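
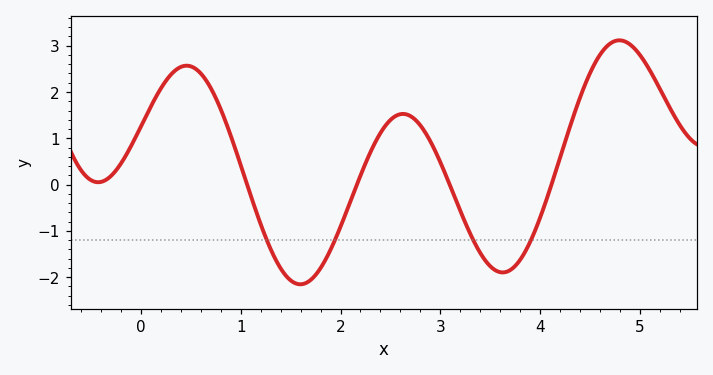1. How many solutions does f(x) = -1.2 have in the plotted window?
4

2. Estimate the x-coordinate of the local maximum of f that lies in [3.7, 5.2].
4.8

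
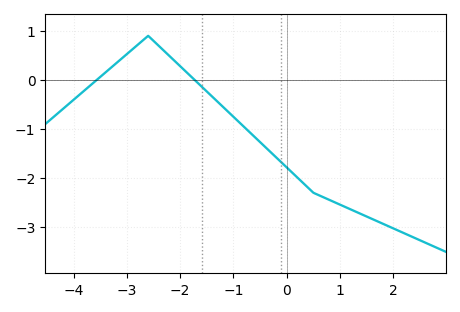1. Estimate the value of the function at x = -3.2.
0.341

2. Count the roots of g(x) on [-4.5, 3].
2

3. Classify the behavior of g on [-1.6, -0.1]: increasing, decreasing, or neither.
decreasing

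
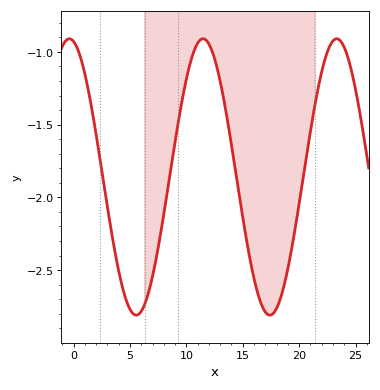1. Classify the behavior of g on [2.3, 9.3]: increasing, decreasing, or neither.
neither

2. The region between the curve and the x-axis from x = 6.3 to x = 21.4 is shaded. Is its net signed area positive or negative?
negative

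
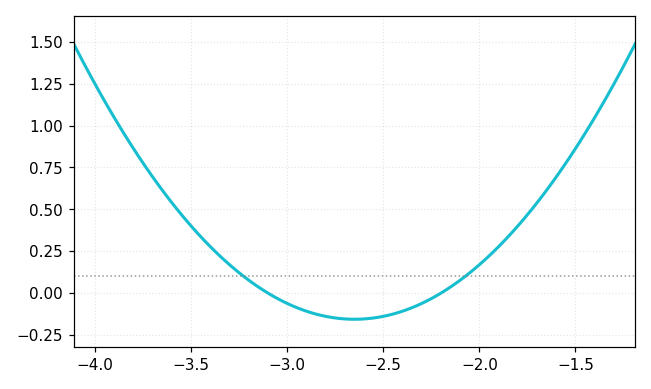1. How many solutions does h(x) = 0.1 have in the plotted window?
2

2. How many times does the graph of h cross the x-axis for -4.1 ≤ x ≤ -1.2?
2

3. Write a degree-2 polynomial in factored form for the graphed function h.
y = 0.77(x + 3.1)(x + 2.2)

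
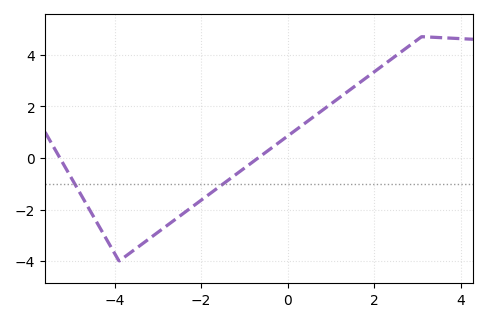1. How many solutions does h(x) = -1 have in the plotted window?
2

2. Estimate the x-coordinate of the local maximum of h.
3.2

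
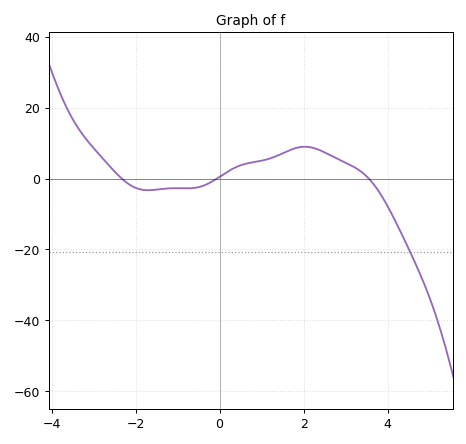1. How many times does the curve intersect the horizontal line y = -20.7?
1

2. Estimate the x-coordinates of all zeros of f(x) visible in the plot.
-2.4, 0, 3.6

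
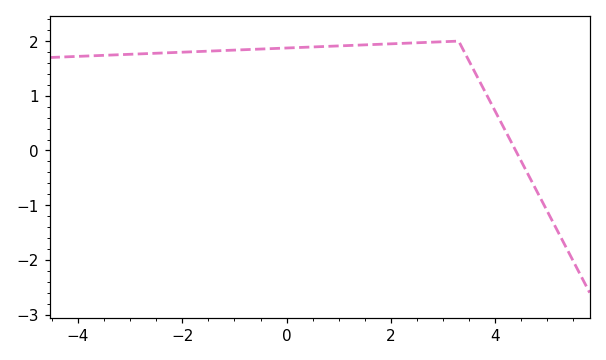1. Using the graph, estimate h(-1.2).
1.8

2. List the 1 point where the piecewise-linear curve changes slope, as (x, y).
(3.3, 2)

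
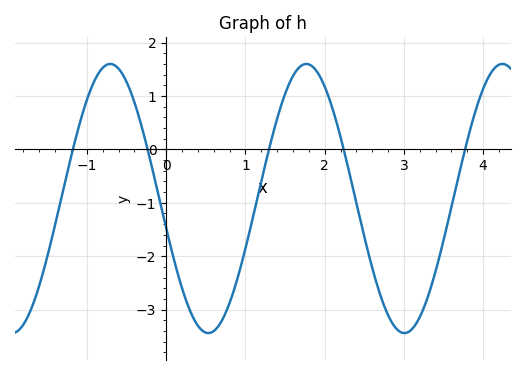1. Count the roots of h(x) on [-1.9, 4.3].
5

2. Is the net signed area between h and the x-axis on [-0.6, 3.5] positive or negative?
negative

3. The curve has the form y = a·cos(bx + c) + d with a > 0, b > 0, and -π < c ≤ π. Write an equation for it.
y = 2.52cos(2.5x + 1.8) - 0.92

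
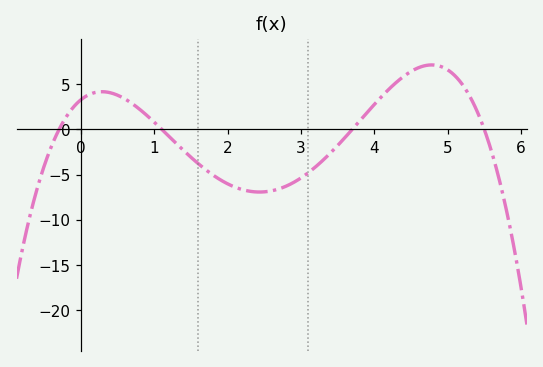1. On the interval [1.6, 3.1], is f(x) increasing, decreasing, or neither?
neither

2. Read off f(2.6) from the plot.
-6.8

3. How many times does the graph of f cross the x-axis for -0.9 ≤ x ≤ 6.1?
4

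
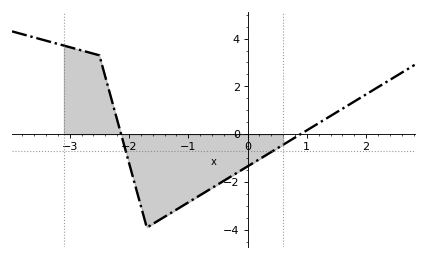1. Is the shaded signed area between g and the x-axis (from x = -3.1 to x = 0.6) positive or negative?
negative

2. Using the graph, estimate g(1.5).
1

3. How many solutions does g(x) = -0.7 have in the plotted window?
2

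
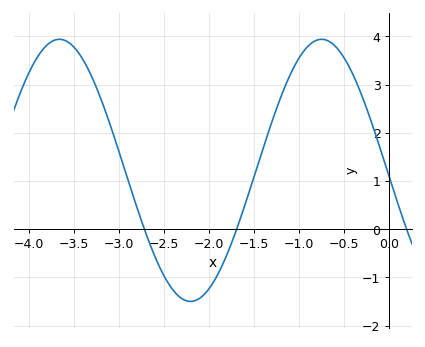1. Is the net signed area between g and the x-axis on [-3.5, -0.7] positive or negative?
positive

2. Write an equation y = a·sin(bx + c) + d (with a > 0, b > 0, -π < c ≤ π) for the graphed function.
y = 2.72sin(2.2x - 3.1) + 1.22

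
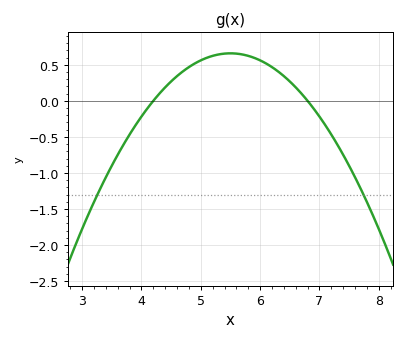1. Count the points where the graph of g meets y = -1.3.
2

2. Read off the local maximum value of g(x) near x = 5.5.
0.65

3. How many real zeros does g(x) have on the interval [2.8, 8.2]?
2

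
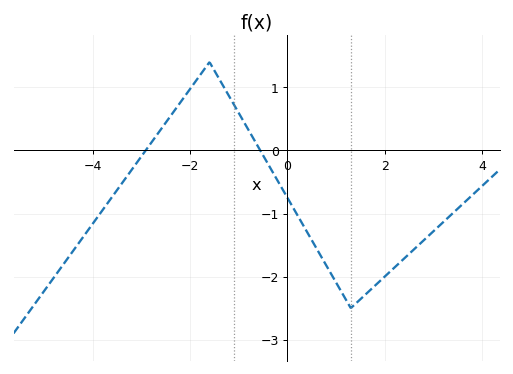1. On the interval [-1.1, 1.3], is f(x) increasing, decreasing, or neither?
decreasing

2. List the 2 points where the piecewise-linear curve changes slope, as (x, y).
(-1.6, 1.4); (1.3, -2.5)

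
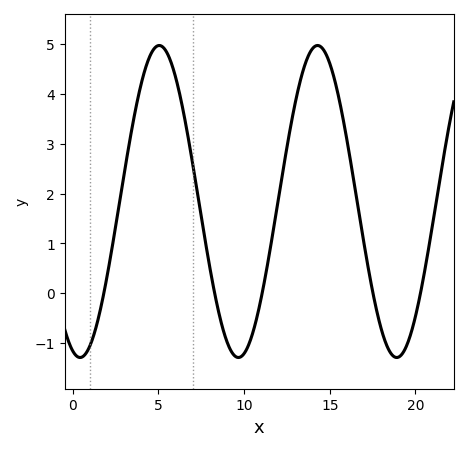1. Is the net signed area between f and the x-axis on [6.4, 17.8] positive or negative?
positive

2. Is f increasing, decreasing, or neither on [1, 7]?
neither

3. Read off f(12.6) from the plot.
3.13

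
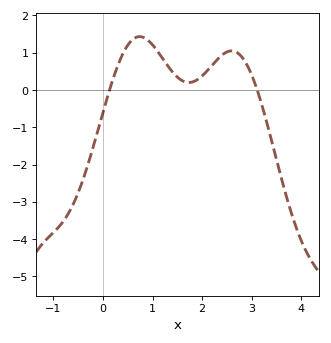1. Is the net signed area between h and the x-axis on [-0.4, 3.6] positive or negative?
positive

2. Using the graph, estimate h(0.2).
0.285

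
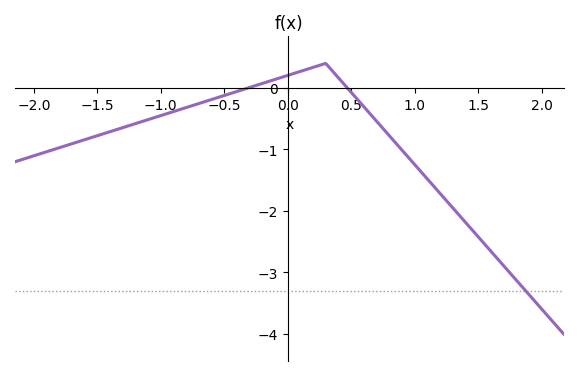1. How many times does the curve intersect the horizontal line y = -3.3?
1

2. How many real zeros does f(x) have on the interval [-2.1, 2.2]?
2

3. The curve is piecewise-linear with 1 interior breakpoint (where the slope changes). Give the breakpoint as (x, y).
(0.3, 0.4)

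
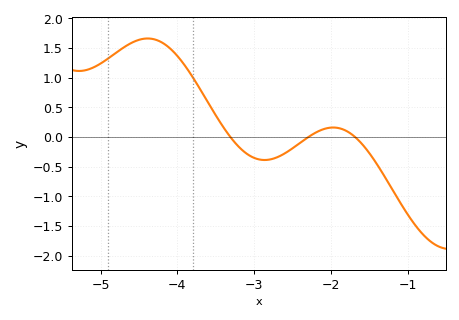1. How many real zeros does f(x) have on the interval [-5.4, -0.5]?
3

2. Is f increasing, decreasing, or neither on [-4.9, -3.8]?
neither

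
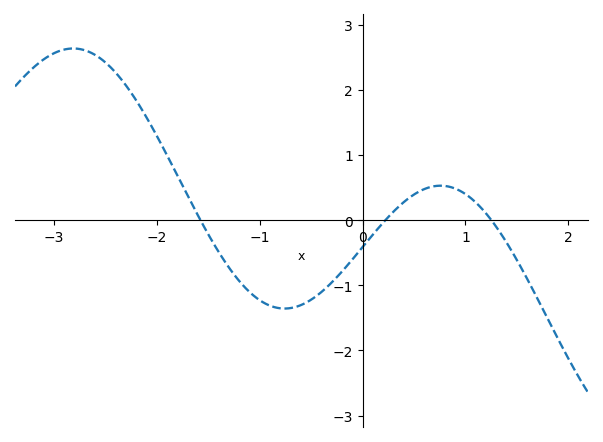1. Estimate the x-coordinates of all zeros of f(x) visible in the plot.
-1.58, 0.222, 1.25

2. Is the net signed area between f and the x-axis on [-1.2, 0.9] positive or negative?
negative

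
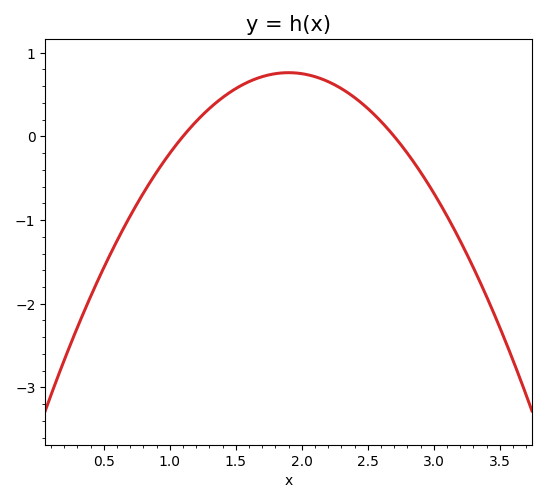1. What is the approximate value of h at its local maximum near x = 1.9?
0.762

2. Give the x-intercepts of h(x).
1.1, 2.7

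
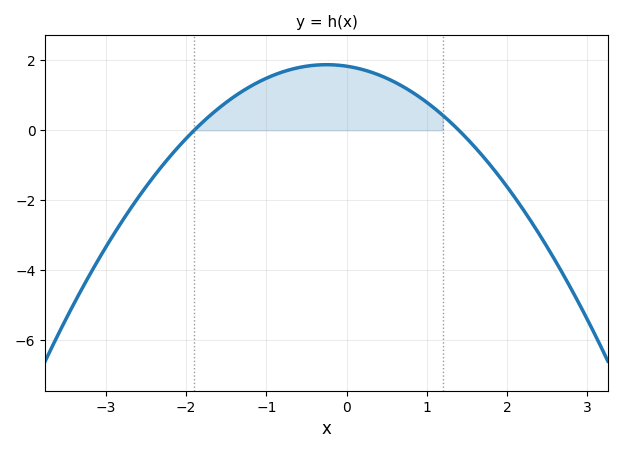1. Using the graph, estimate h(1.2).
0.428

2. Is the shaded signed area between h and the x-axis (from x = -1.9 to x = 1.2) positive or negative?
positive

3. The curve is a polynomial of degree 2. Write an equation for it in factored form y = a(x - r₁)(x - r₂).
y = -0.69(x + 1.9)(x - 1.4)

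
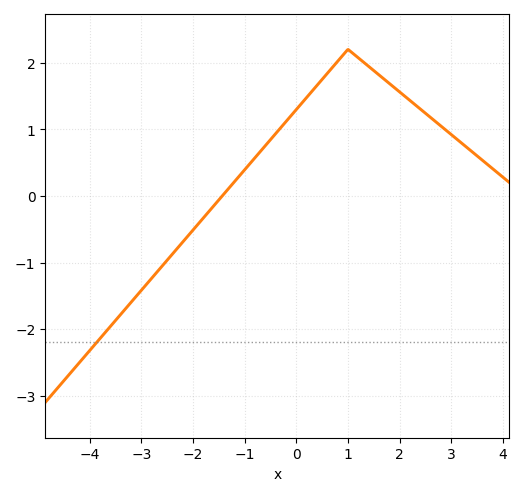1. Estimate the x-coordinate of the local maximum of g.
1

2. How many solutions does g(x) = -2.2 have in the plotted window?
1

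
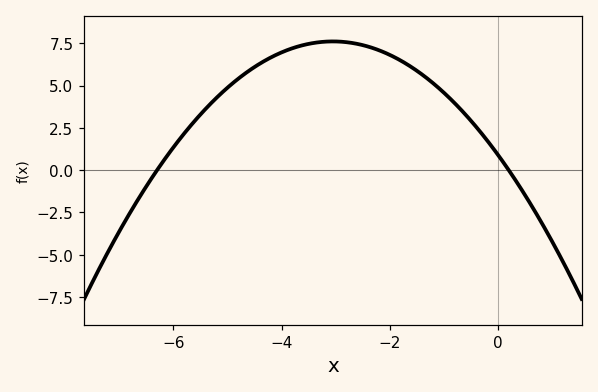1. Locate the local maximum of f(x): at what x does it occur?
-3.05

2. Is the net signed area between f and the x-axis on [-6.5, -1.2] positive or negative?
positive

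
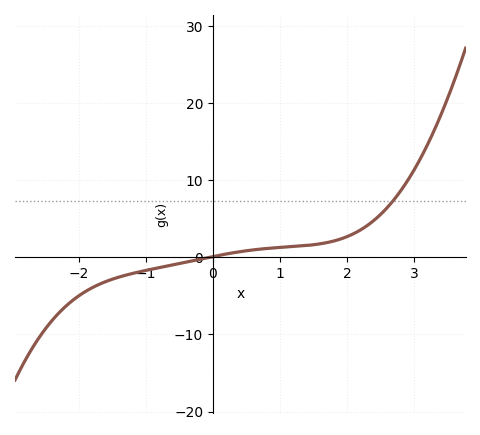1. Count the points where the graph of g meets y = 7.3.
1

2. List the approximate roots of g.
-0.1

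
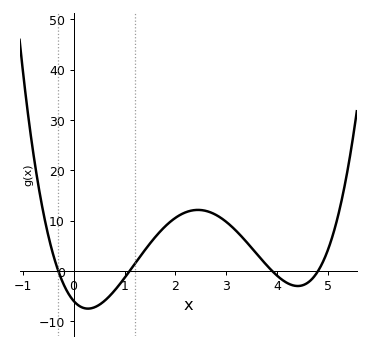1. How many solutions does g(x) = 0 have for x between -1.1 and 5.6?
4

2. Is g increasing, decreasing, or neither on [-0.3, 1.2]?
neither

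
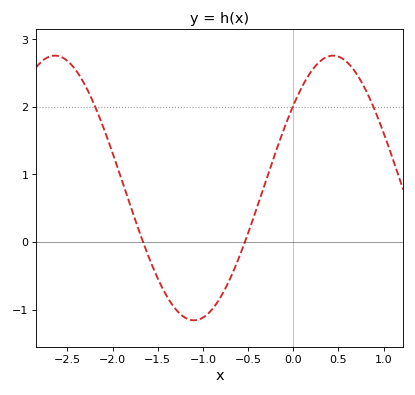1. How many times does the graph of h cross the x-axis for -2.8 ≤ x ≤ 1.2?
2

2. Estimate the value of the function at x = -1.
-1.1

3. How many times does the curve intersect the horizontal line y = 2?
3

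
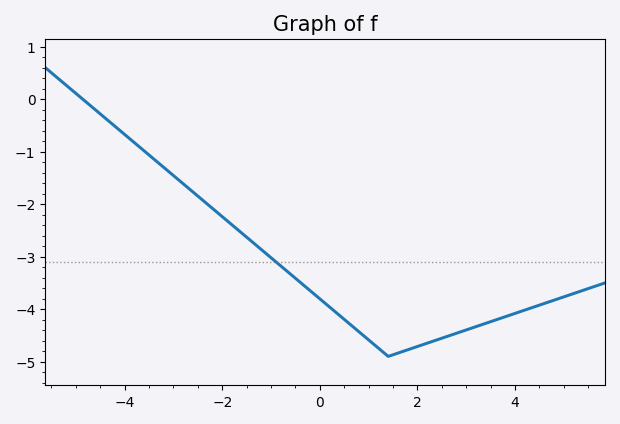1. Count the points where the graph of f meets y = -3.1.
1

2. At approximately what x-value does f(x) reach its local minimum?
1.4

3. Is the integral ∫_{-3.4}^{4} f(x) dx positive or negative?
negative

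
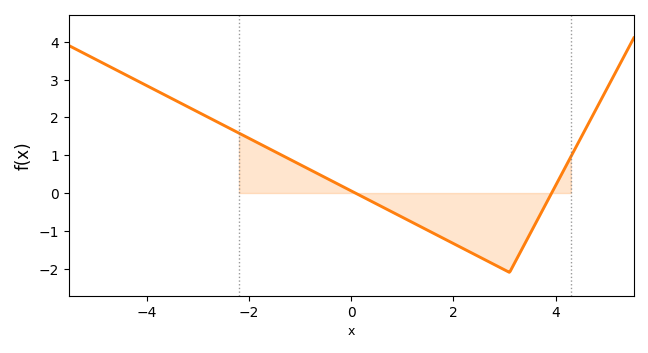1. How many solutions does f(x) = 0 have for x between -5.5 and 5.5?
2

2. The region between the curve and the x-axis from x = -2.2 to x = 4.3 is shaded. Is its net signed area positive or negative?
negative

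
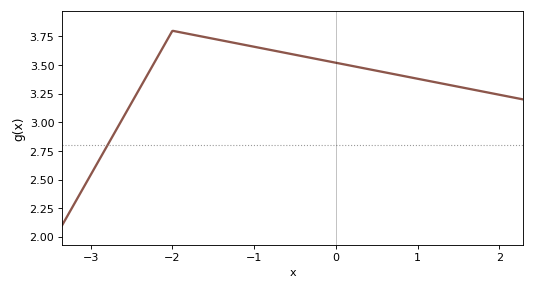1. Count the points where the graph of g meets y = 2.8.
1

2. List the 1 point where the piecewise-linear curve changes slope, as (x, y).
(-2, 3.8)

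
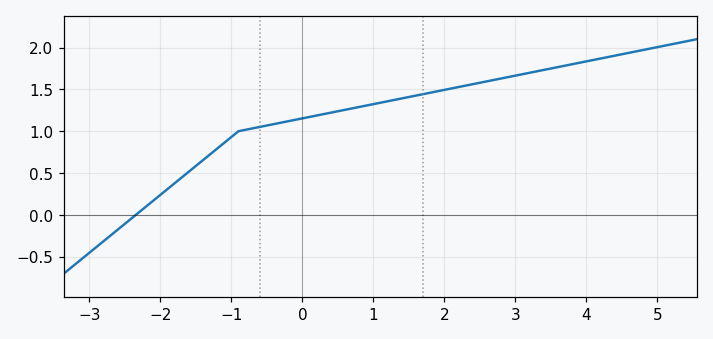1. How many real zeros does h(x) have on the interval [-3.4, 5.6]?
1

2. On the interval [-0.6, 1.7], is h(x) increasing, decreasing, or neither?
increasing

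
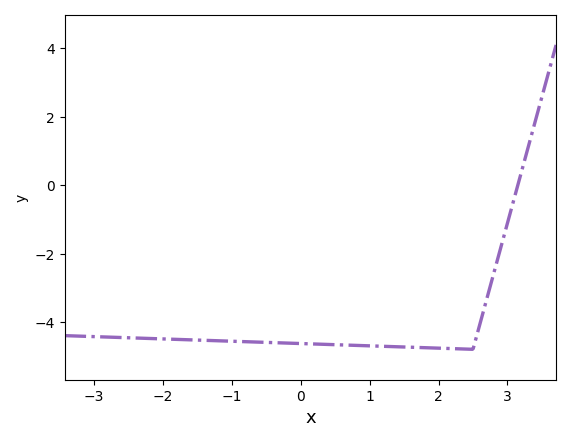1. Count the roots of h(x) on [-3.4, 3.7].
1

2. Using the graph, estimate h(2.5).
-4.8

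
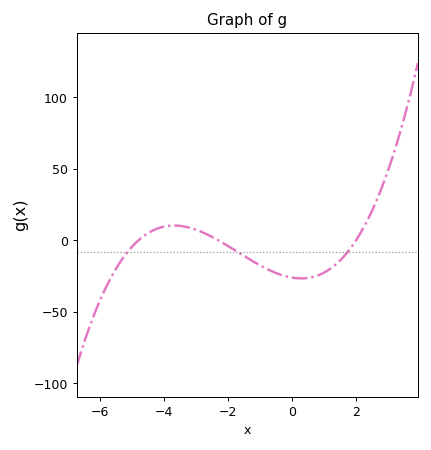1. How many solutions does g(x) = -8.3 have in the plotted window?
3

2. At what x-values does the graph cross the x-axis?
-4.8, -2.4, 2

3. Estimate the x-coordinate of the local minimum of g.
0.2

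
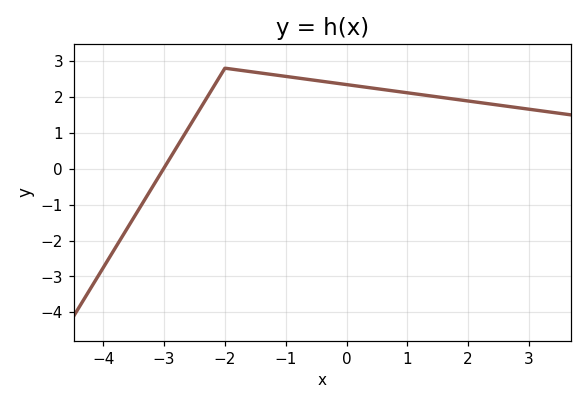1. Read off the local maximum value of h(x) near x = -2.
2.8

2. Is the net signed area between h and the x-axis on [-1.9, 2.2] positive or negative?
positive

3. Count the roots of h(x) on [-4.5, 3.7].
1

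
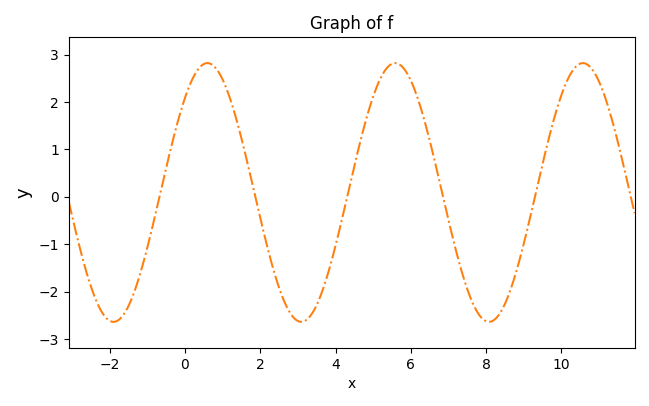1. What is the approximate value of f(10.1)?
2.36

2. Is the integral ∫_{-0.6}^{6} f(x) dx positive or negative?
positive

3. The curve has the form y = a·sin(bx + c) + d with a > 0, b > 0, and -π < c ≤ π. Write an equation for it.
y = 2.73sin(1.26x + 0.82) + 0.09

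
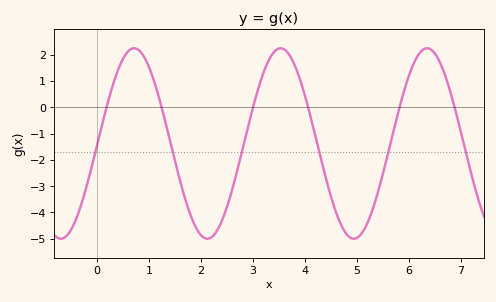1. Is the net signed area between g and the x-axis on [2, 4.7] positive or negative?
negative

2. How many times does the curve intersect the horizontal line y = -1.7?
6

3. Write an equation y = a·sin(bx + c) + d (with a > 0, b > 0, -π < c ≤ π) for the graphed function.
y = 3.62sin(2.23x - 0.02) - 1.38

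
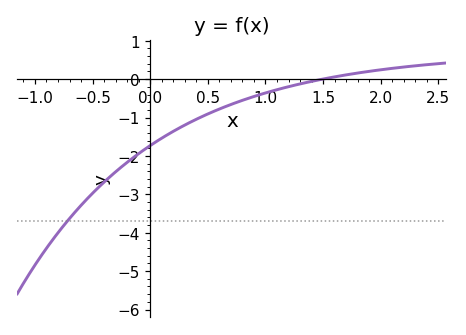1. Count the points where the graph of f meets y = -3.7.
1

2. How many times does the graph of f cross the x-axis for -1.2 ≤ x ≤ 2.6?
1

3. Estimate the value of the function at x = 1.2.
-0.196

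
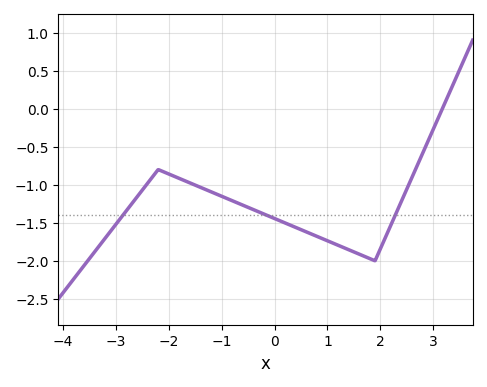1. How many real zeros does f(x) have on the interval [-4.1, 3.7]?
1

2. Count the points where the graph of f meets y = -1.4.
3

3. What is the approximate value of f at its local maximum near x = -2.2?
-0.8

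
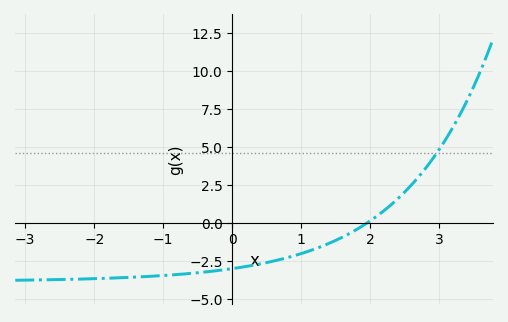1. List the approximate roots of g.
2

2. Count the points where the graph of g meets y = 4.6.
1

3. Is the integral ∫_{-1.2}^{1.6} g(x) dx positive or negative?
negative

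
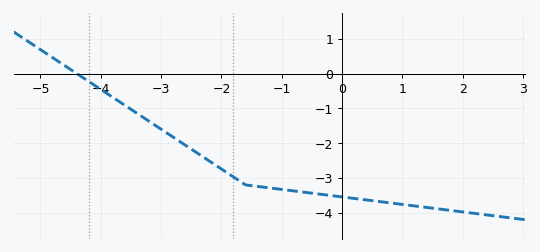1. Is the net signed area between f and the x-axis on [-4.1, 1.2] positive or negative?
negative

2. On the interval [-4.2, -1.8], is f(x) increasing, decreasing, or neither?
decreasing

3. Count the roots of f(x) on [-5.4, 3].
1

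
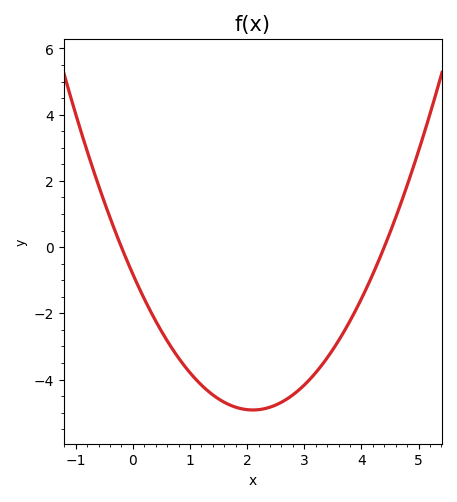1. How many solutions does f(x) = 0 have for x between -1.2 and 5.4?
2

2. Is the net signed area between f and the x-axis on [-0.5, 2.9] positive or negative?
negative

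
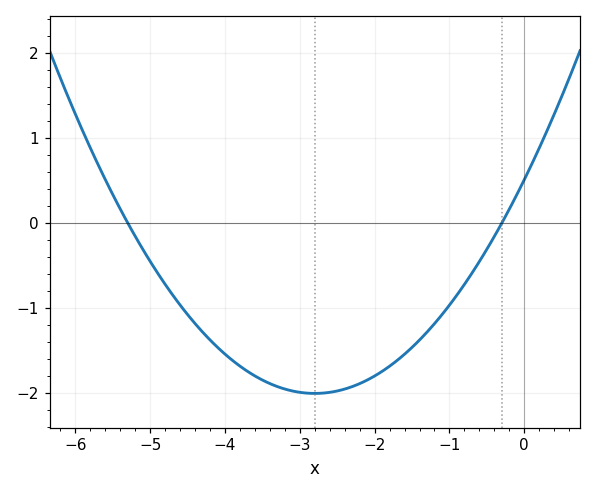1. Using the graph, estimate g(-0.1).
0.333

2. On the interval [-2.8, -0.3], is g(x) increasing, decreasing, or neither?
increasing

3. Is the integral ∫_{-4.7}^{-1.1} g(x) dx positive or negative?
negative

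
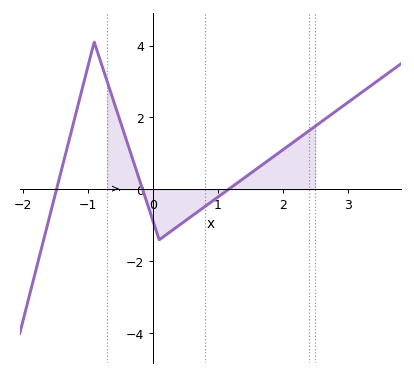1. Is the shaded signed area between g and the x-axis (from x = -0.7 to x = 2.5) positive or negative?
positive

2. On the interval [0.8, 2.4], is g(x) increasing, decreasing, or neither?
increasing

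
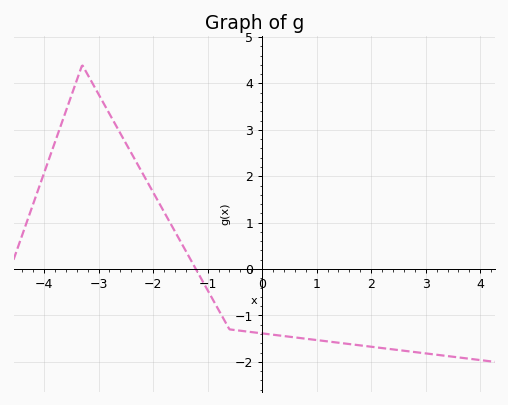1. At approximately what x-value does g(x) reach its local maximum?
-3.3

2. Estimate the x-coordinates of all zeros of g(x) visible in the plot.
-1.22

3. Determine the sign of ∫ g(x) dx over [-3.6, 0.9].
positive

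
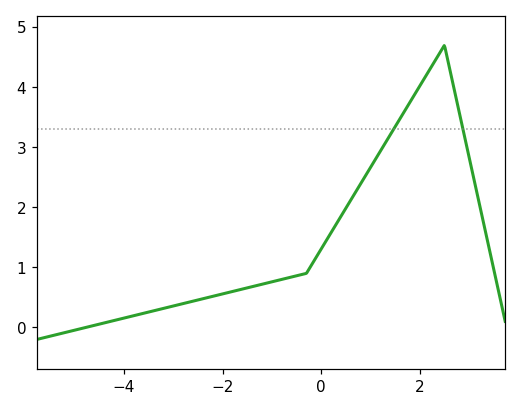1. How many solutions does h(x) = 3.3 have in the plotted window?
2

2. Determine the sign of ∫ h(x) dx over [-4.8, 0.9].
positive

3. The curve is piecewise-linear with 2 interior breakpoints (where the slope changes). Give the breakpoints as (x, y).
(-0.3, 0.9); (2.5, 4.7)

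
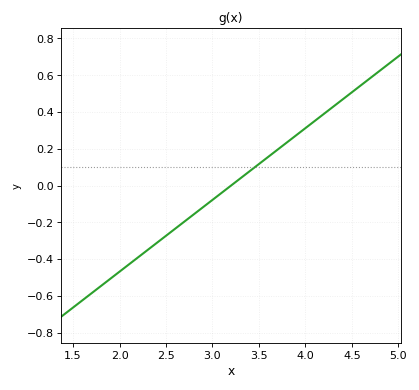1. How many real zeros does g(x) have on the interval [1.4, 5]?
1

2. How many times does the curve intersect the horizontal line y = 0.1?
1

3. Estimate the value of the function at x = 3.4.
0.078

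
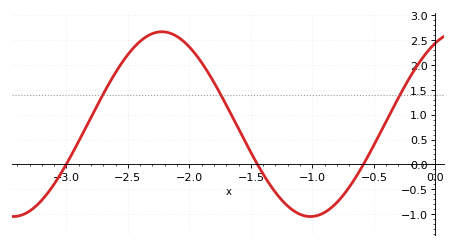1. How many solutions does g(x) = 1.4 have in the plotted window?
3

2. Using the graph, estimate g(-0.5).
0.386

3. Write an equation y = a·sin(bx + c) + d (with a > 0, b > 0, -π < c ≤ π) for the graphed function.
y = 1.86sin(2.6x + 1.07) + 0.81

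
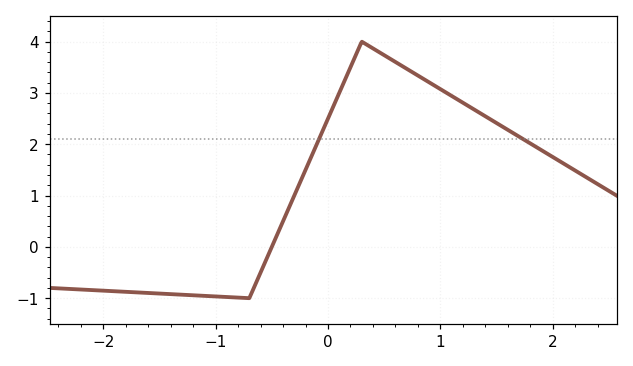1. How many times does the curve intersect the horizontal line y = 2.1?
2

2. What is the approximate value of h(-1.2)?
-0.944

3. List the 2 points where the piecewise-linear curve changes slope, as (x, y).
(-0.7, -1); (0.3, 4)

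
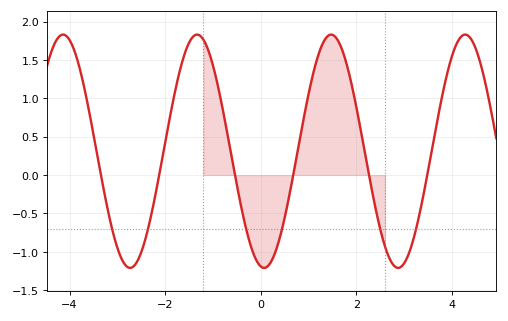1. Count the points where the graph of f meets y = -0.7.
6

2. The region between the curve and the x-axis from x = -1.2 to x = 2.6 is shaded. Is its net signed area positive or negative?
positive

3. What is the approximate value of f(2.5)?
-0.702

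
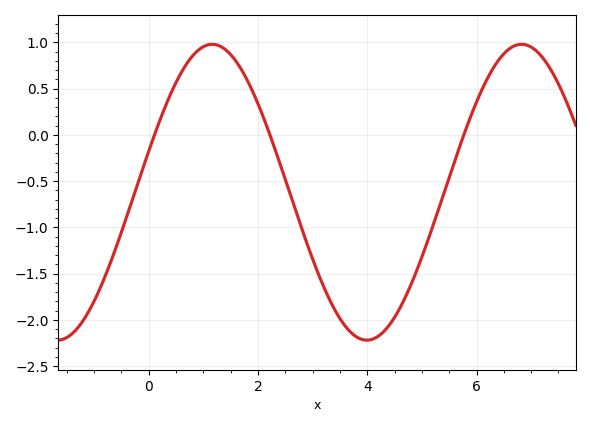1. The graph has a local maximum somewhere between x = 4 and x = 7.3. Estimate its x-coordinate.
6.82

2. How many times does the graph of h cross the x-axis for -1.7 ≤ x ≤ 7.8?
3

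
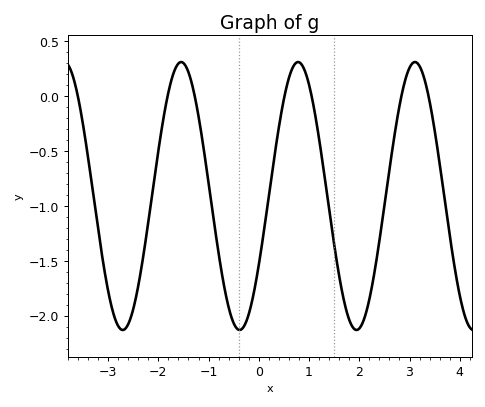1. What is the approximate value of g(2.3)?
-1.6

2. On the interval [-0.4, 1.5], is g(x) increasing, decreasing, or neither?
neither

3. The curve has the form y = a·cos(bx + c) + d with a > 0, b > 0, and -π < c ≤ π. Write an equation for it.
y = 1.22cos(2.7x - 2.1) - 0.91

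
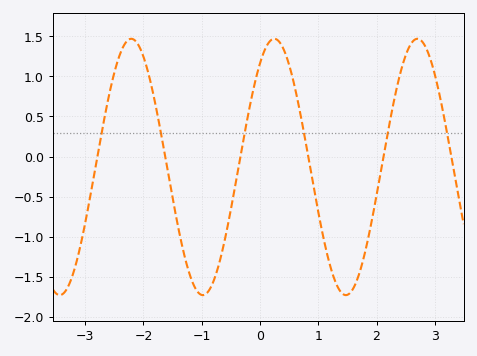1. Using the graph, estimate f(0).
1.15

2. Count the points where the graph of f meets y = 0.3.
6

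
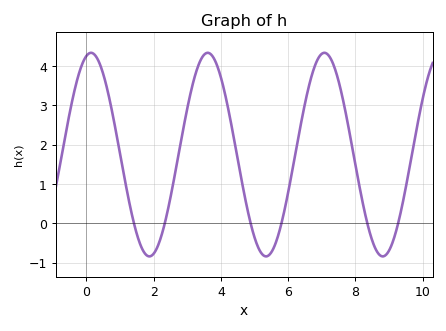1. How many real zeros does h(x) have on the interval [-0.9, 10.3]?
6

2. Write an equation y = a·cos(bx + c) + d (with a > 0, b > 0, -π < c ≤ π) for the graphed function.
y = 2.59cos(1.81x - 0.25) + 1.75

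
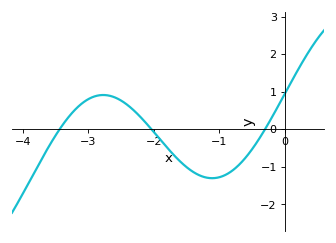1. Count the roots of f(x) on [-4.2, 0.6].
3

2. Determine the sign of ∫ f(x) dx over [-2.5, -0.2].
negative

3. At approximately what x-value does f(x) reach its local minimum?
-1.11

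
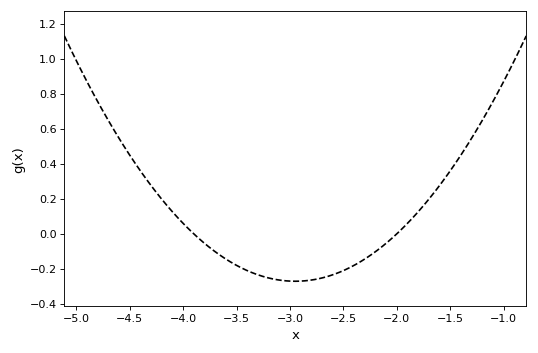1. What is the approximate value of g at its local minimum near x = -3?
-0.28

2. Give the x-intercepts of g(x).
-3.9, -2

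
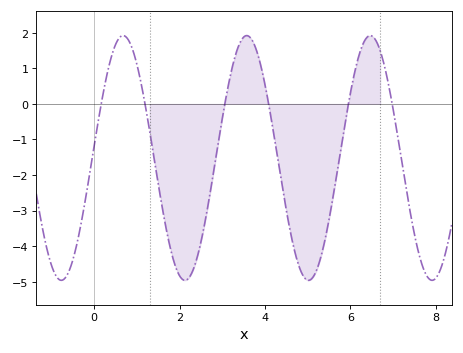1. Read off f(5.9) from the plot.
-0.4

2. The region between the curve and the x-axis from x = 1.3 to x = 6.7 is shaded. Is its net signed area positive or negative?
negative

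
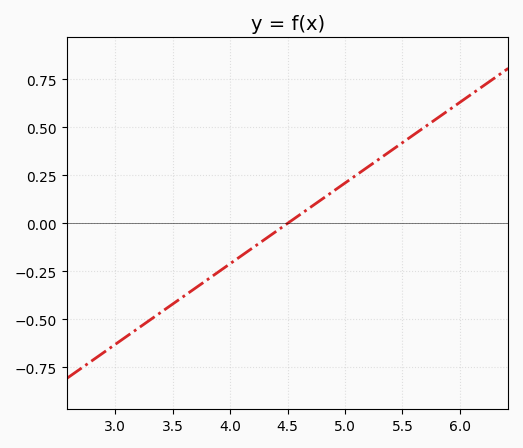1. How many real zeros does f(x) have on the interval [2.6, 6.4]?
1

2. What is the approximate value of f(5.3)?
0.34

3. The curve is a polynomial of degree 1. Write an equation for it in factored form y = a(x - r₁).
y = 0.42(x - 4.5)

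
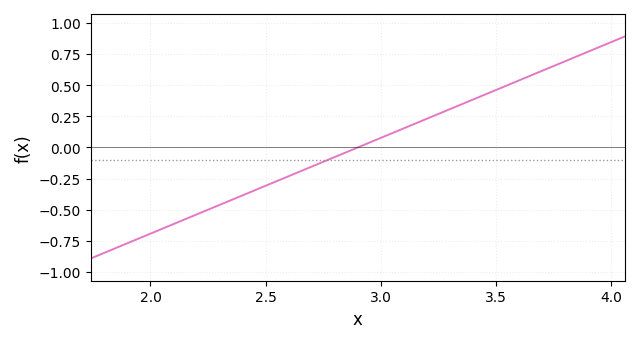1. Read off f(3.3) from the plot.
0.308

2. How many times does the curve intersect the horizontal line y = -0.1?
1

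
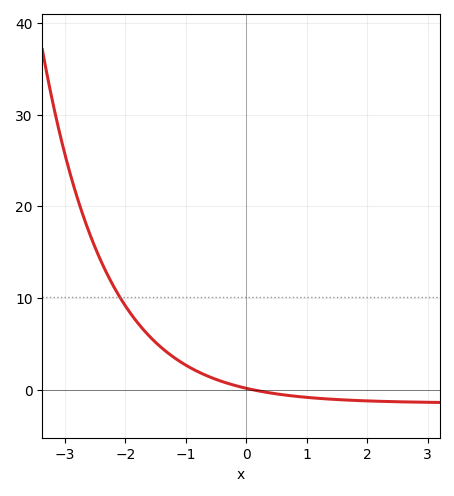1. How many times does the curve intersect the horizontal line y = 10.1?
1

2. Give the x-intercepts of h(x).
0.1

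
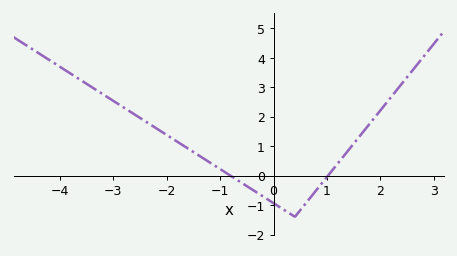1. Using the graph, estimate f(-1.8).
1.1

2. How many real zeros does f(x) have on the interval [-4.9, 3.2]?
2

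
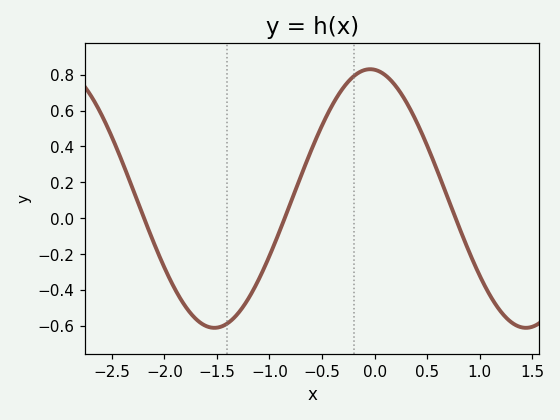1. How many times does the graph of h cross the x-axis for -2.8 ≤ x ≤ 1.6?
3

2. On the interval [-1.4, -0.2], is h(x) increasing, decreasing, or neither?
increasing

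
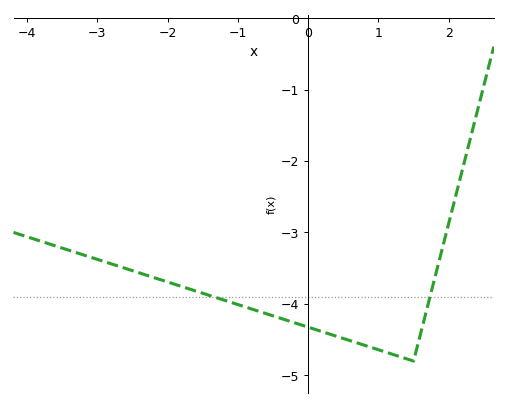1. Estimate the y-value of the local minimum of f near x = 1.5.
-4.8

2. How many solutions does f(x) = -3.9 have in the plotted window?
2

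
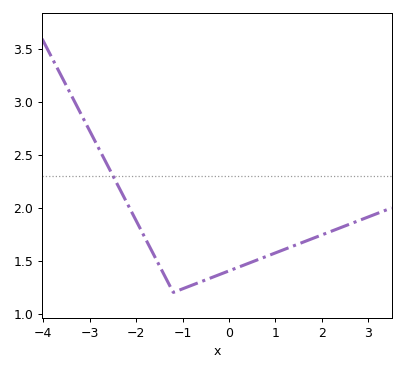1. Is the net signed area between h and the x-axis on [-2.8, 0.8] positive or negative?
positive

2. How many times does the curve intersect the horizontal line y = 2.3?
1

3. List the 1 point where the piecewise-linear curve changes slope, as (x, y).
(-1.2, 1.2)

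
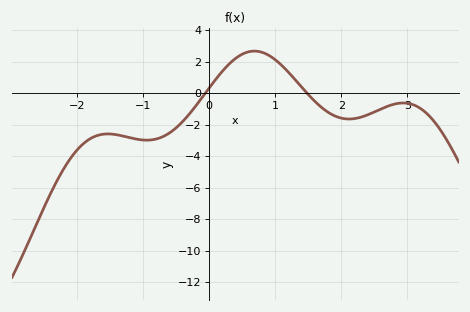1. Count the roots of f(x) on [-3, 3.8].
2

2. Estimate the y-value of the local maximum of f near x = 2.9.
-0.6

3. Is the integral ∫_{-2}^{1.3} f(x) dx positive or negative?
negative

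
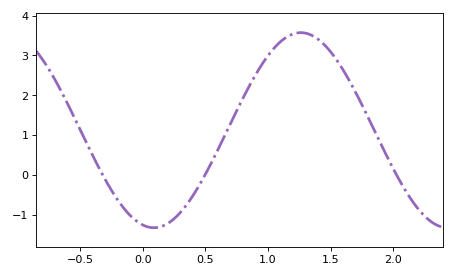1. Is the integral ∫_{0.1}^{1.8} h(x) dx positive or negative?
positive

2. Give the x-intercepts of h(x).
-0.319, 0.499, 2.03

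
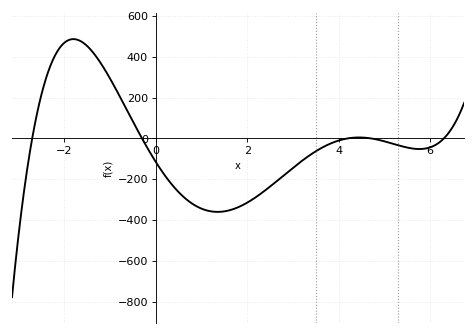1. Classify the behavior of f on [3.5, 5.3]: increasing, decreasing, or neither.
neither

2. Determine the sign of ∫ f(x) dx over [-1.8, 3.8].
negative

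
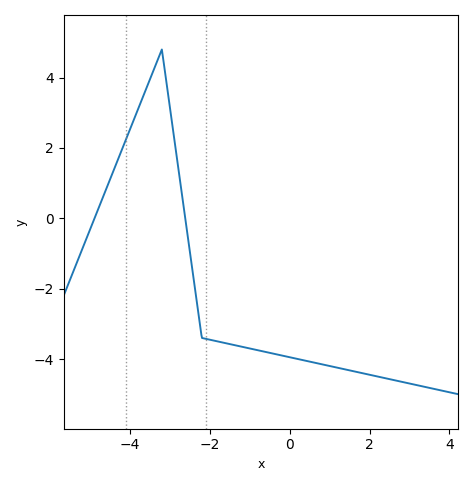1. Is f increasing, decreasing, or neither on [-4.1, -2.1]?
neither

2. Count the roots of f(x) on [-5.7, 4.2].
2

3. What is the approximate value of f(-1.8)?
-3.5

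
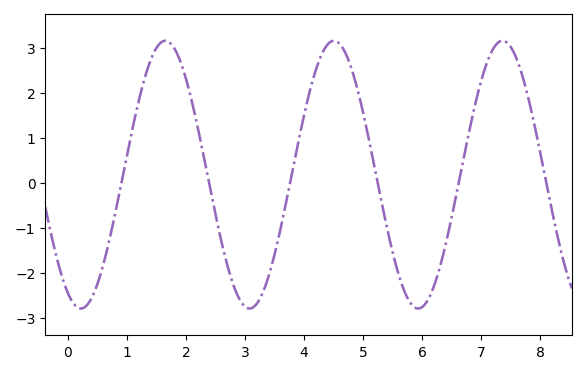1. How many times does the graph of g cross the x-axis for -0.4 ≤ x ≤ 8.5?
6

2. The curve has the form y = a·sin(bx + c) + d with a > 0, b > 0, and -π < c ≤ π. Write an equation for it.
y = 2.97sin(2.2x - 2.06) + 0.18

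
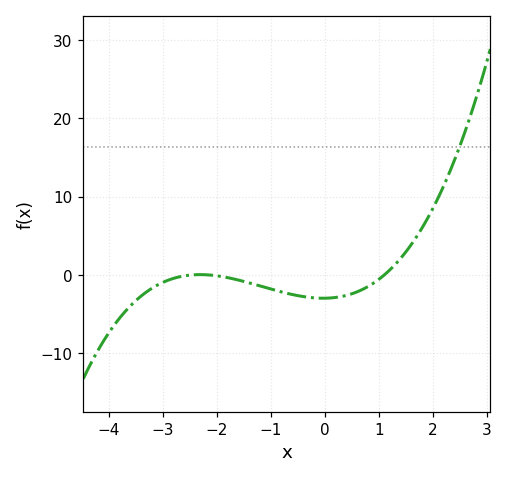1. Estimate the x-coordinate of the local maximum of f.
-2.4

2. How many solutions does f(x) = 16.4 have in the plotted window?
1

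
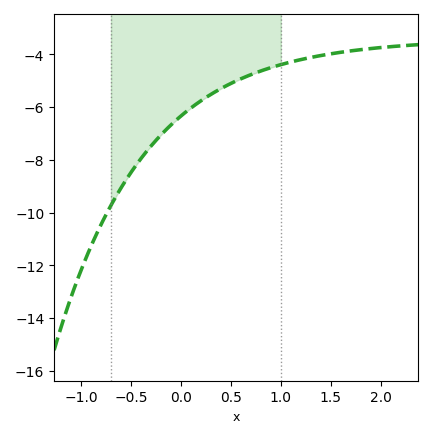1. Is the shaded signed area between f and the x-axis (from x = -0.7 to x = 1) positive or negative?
negative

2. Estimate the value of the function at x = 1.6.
-4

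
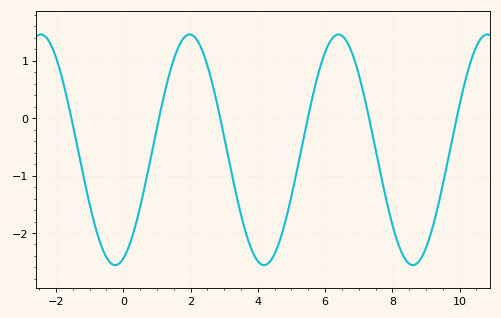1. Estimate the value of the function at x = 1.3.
0.611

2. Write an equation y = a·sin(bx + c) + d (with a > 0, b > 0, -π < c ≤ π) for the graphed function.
y = 2.01sin(1.42x - 1.23) - 0.55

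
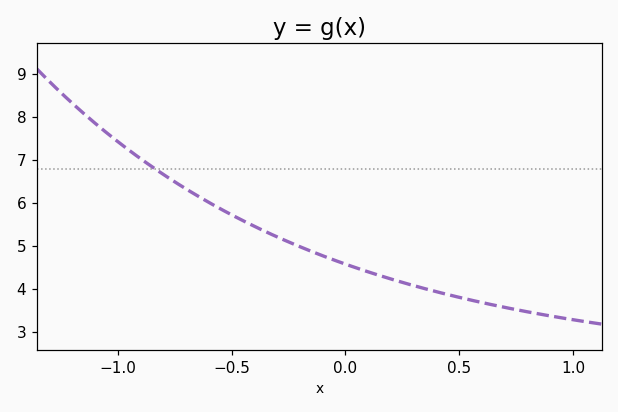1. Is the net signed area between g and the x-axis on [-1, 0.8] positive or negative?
positive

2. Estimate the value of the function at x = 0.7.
3.6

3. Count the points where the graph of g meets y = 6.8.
1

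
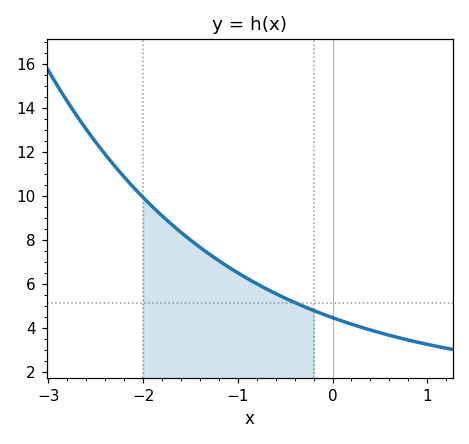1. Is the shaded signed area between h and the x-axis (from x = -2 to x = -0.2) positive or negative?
positive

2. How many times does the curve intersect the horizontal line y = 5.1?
1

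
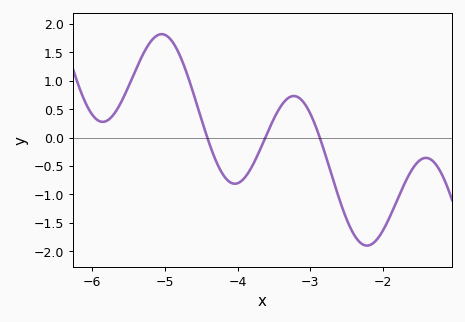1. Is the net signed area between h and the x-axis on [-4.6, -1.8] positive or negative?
negative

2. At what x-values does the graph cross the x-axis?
-4.42, -3.62, -2.87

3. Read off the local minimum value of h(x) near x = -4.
-0.813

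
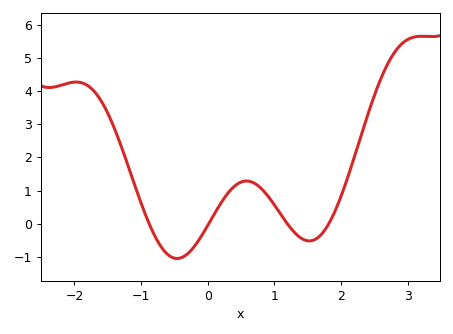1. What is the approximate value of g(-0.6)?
-0.9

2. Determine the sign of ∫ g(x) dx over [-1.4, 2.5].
positive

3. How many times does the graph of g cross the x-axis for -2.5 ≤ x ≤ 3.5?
4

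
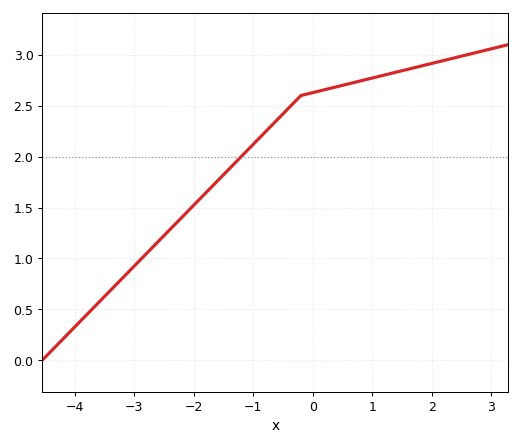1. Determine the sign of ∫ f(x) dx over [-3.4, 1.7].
positive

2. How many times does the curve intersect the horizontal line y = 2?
1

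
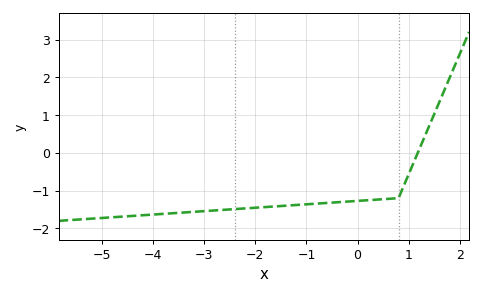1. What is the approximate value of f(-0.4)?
-1.3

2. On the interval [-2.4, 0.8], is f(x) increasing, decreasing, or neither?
increasing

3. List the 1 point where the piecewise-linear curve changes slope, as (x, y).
(0.8, -1.2)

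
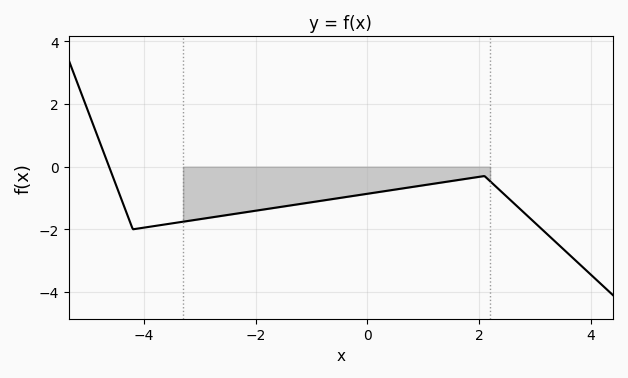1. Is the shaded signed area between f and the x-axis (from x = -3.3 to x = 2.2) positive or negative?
negative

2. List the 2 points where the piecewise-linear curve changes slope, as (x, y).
(-4.2, -2); (2.1, -0.3)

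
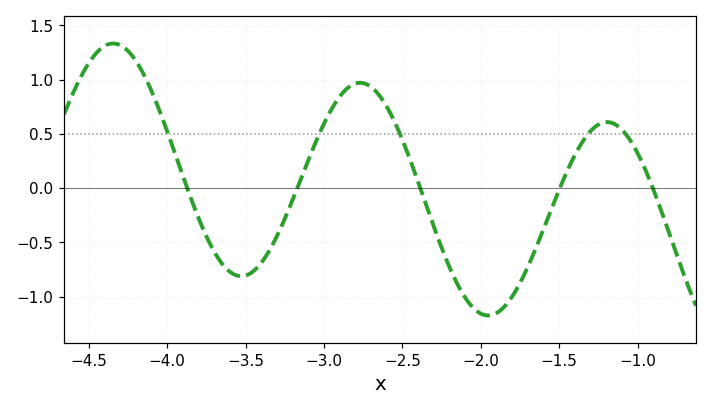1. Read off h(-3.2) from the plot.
-0.1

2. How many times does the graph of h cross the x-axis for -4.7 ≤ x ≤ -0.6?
5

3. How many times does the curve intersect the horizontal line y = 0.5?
5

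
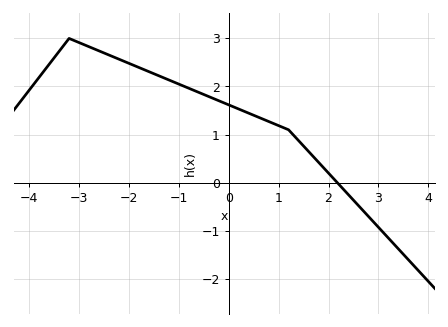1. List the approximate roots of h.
2.2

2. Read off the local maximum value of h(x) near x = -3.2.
3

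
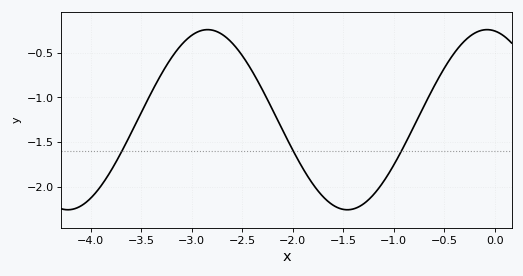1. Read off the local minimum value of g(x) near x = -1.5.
-2.25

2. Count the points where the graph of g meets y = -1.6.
3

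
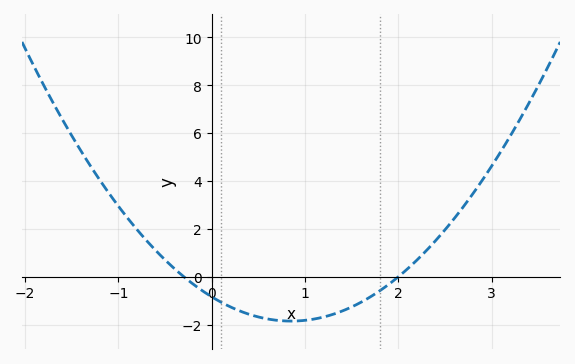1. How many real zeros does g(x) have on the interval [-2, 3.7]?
2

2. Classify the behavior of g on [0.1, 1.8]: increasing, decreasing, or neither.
neither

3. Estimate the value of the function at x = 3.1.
5.2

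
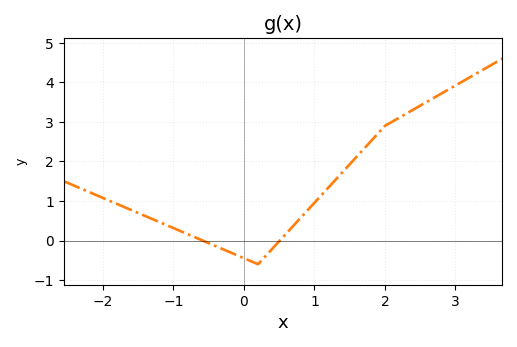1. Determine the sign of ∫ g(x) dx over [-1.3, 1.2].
positive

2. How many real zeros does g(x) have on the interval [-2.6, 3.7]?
2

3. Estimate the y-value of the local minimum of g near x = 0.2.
-0.598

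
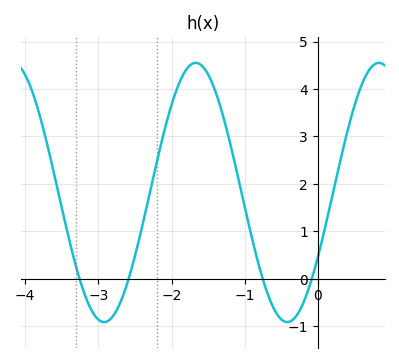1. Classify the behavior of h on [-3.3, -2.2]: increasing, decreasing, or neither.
neither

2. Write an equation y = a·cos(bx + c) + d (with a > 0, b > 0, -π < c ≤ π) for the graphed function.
y = 2.73cos(2.5x - 2.1) + 1.82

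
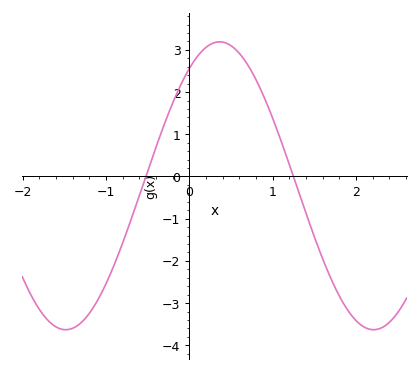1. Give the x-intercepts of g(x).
-0.521, 1.25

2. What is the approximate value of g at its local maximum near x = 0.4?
3.19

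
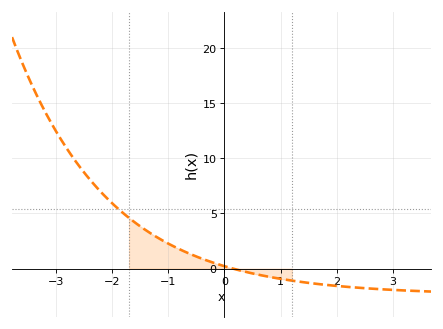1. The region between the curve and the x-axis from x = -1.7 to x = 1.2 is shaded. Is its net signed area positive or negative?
positive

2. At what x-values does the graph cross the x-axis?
0.145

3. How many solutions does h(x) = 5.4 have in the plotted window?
1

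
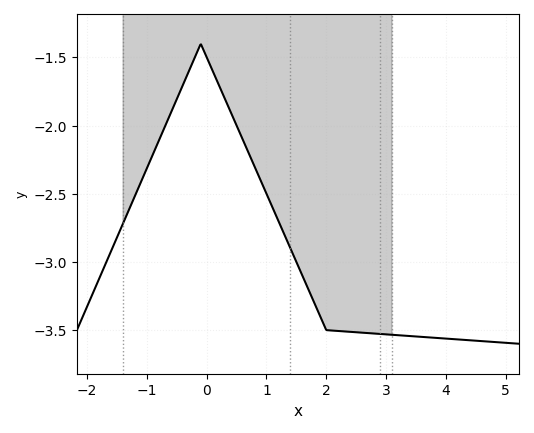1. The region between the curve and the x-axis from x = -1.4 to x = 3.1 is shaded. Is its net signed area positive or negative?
negative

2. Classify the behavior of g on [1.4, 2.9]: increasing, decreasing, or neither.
decreasing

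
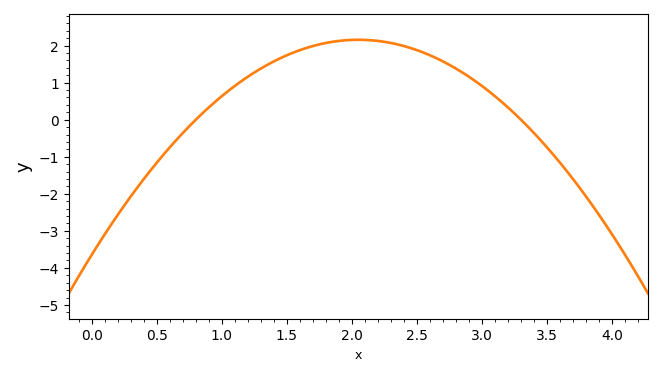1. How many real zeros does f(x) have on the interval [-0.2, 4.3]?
2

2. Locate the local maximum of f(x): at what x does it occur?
2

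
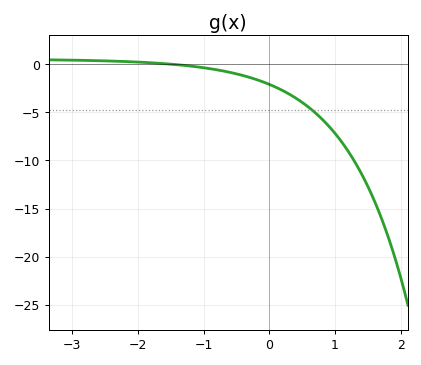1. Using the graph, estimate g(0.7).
-5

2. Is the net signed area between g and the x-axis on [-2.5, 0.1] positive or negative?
negative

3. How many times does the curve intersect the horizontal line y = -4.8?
1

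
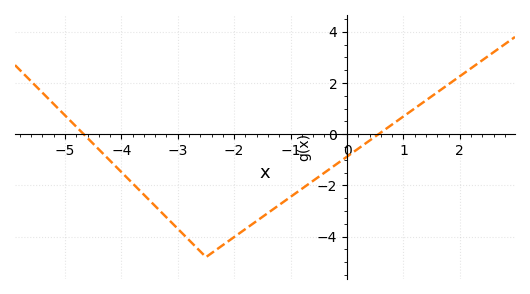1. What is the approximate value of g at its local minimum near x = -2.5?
-4.8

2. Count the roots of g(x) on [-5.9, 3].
2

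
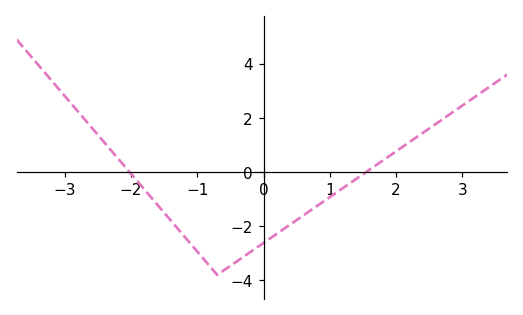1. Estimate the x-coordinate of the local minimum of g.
-0.7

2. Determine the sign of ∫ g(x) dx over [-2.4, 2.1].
negative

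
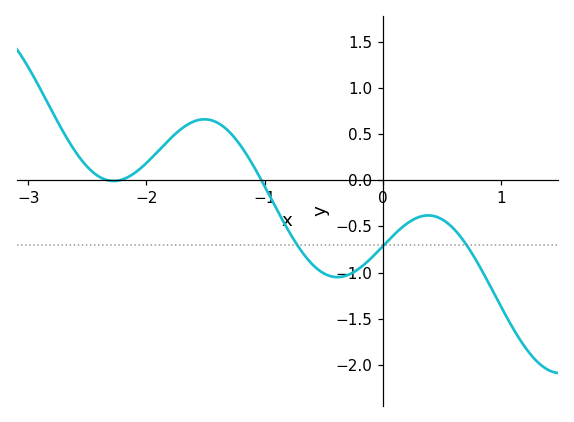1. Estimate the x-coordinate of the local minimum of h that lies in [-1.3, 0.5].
-0.4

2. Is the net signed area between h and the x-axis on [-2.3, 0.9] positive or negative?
negative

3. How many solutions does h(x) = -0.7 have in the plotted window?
3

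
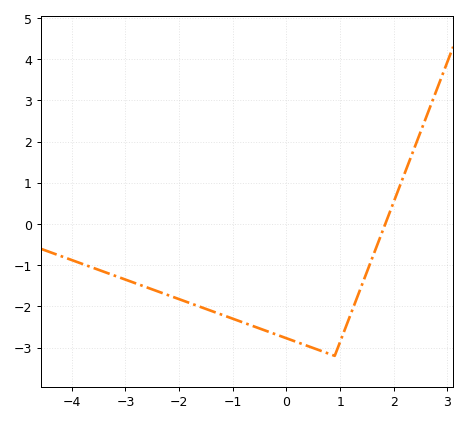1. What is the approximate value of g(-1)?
-2.3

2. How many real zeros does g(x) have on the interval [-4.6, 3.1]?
1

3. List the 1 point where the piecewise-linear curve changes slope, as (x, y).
(0.9, -3.2)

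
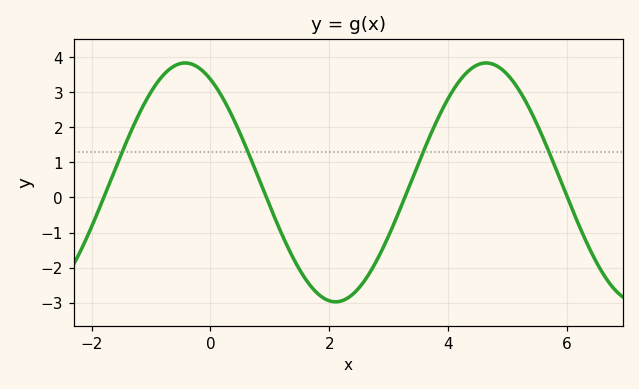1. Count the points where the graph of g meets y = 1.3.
4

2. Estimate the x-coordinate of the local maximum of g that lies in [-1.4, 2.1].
-0.427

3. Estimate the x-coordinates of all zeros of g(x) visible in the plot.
-1.8, 0.942, 3.27, 6.01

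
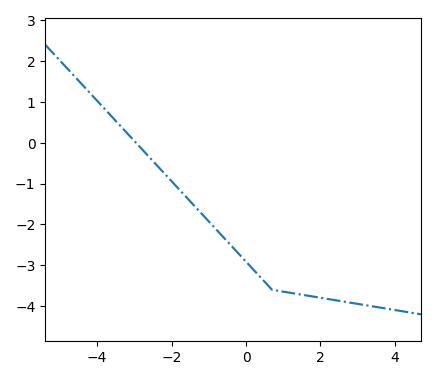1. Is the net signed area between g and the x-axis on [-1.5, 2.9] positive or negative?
negative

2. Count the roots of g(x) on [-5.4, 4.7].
1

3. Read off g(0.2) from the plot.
-3.11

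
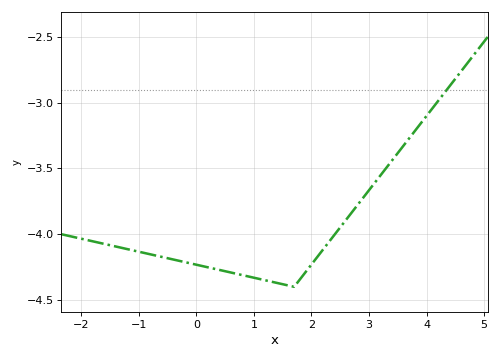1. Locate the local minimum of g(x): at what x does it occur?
1.7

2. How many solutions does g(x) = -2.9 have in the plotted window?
1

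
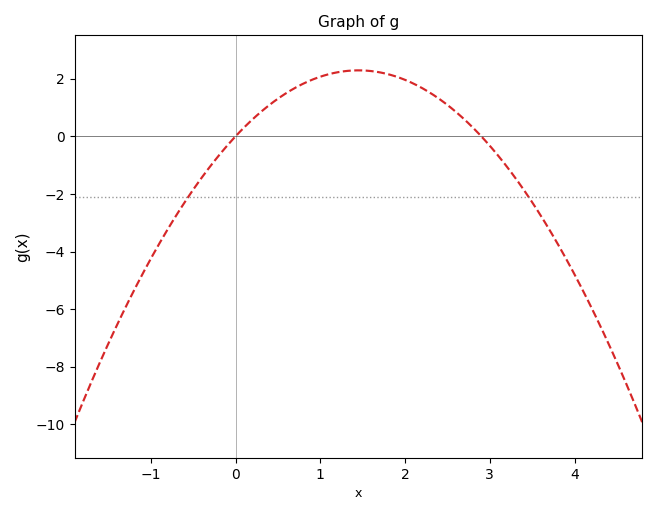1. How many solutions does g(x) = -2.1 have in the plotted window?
2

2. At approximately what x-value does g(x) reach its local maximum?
1.45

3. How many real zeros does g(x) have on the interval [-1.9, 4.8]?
2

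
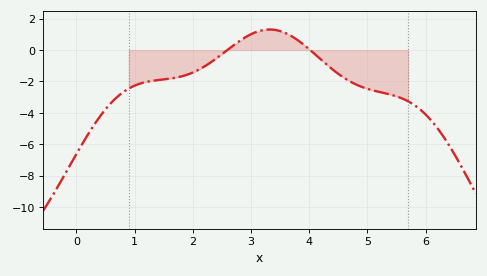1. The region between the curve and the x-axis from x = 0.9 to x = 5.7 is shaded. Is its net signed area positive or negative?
negative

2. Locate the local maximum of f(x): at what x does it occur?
3.3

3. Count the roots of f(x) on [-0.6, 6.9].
2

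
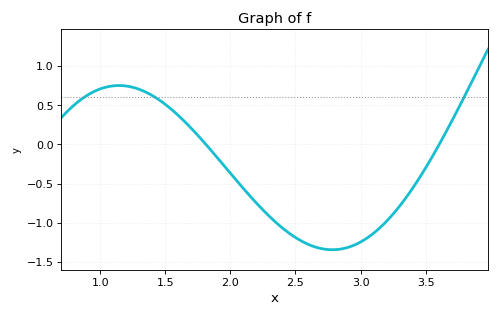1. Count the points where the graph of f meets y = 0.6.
3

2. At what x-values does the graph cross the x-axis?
1.8, 3.6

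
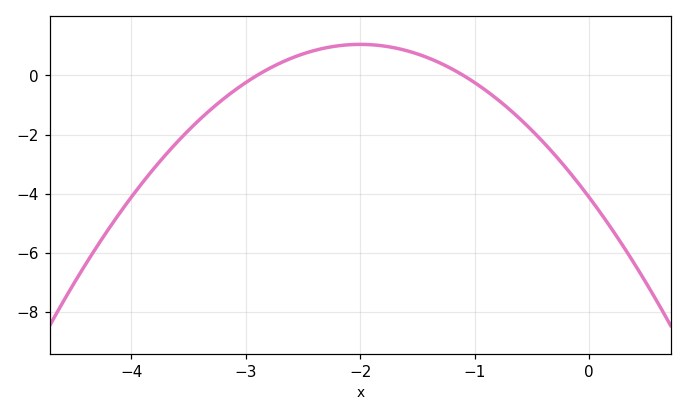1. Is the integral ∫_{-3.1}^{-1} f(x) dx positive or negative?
positive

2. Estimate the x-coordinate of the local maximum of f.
-2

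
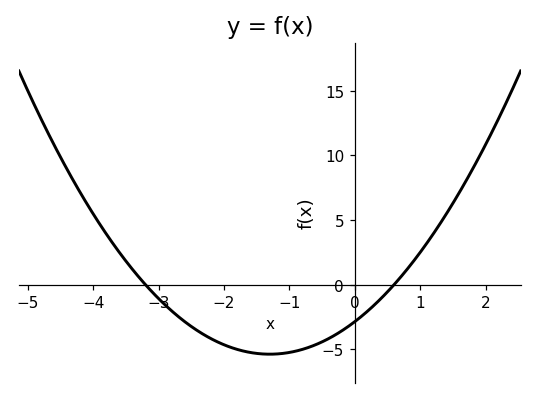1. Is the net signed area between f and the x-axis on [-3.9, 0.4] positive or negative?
negative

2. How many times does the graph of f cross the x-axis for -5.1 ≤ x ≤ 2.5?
2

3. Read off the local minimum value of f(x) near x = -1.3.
-5.5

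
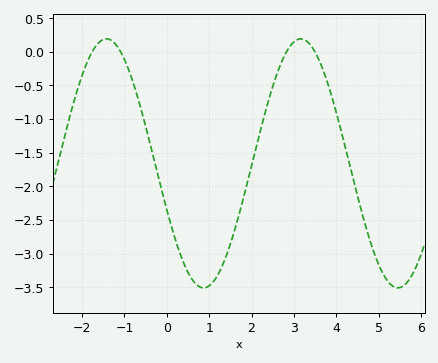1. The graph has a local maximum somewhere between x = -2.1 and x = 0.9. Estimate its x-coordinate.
-1.4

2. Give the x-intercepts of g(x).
-1.8, -1, 2.8, 3.4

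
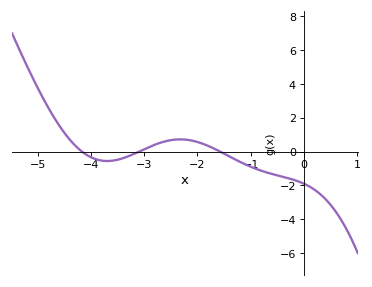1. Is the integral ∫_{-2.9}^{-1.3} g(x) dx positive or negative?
positive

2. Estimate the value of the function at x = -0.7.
-1.2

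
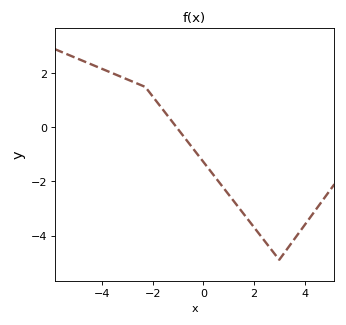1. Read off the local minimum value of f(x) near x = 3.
-4.9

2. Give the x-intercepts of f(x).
-1.06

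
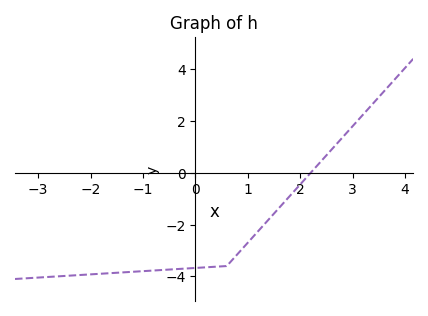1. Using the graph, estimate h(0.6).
-3.6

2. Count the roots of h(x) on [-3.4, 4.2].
1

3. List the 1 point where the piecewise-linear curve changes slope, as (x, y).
(0.6, -3.6)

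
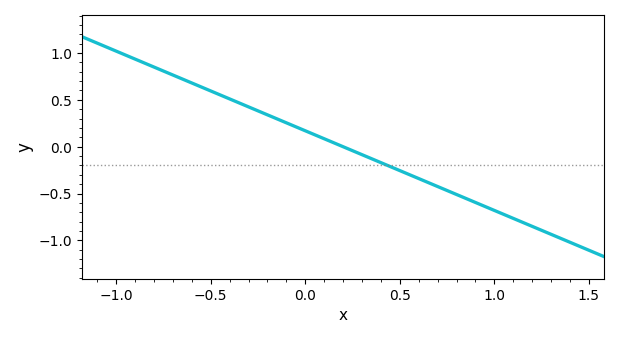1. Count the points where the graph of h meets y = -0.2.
1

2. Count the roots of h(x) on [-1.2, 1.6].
1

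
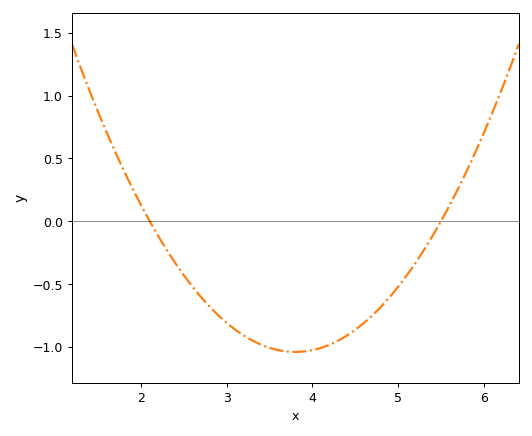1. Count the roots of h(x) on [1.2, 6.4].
2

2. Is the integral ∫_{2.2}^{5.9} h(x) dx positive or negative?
negative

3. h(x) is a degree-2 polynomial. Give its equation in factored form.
y = 0.36(x - 2.1)(x - 5.5)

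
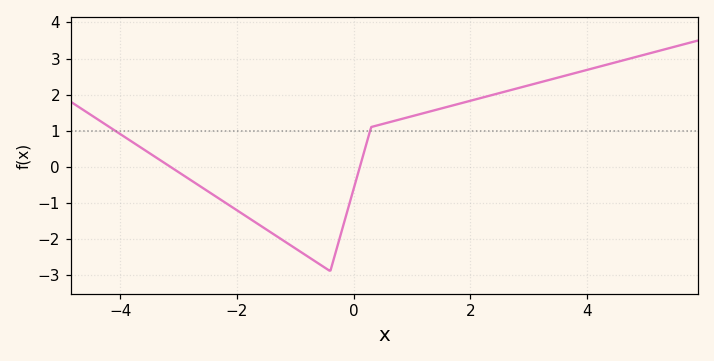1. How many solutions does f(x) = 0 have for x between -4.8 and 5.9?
2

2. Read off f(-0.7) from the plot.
-2.6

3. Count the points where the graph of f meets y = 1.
2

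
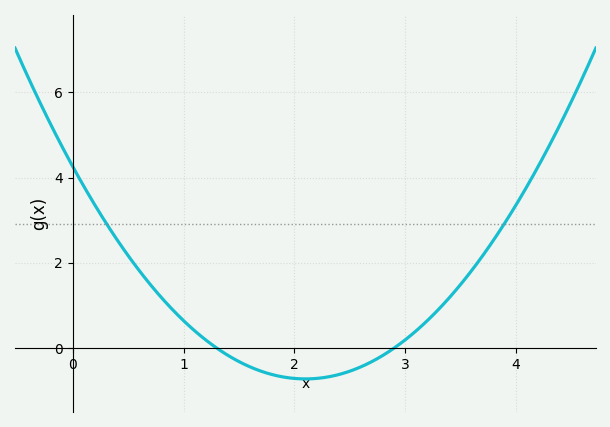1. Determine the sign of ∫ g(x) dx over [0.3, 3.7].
positive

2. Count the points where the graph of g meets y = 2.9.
2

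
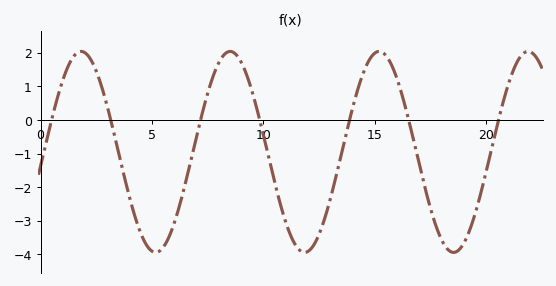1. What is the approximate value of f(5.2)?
-3.94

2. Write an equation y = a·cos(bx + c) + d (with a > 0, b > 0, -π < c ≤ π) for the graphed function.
y = 2.99cos(0.94x - 1.71) - 0.95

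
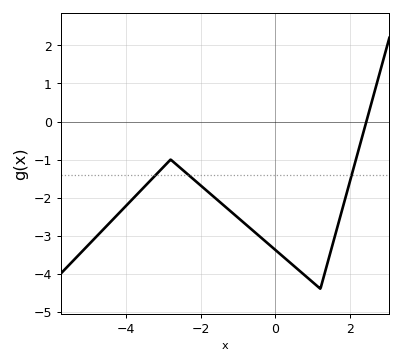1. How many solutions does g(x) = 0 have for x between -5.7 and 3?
1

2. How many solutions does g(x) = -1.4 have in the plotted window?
3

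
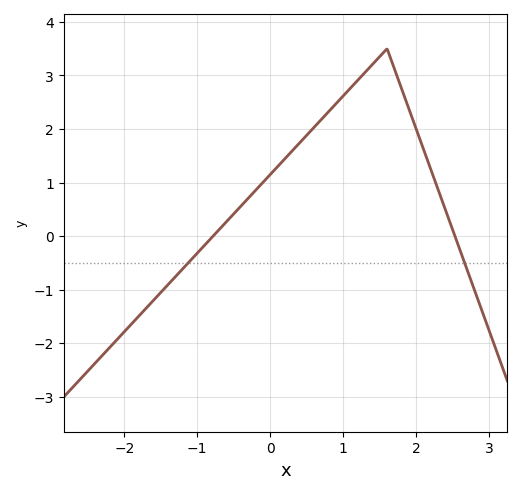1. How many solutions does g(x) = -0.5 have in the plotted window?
2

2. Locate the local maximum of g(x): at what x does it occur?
1.6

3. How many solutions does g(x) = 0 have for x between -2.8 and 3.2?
2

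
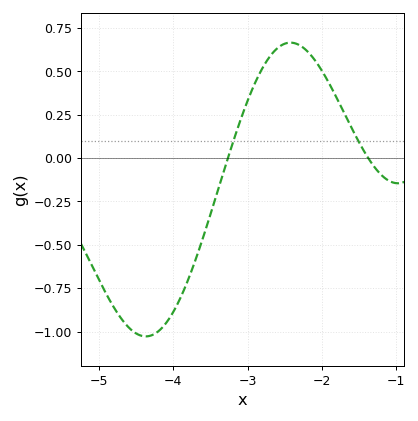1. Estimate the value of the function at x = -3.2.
0.08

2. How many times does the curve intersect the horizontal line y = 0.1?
2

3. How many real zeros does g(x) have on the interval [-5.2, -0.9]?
2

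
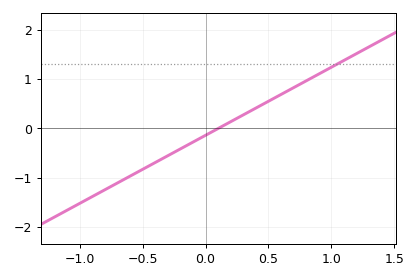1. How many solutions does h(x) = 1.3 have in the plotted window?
1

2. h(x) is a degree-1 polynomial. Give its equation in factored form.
y = 1.38(x - 0.1)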